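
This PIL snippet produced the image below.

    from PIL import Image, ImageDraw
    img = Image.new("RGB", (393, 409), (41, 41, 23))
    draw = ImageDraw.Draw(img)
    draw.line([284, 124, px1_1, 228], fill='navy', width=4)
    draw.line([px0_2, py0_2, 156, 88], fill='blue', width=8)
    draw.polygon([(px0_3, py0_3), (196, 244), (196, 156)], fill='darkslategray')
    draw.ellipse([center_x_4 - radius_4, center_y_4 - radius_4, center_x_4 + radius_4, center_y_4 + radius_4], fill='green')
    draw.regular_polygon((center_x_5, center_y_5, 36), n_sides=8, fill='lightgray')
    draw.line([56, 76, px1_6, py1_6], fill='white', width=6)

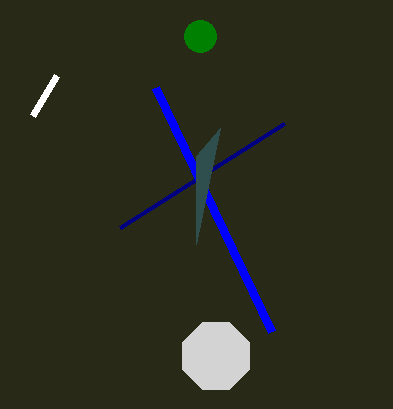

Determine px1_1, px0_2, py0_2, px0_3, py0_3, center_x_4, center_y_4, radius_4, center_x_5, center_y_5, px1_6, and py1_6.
px1_1 = 120
px0_2 = 272
py0_2 = 332
px0_3 = 220
py0_3 = 128
center_x_4 = 200
center_y_4 = 36
radius_4 = 16
center_x_5 = 216
center_y_5 = 356
px1_6 = 32
py1_6 = 116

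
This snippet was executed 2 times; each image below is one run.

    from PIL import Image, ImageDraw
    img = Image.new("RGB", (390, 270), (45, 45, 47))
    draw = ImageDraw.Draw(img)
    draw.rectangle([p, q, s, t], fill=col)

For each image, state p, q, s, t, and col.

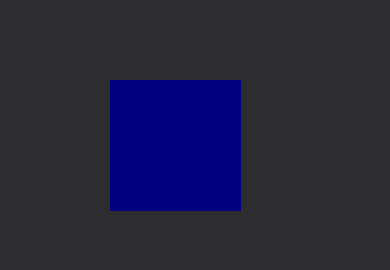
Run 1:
p = 110, q = 80, s = 240, t = 210, col = 'navy'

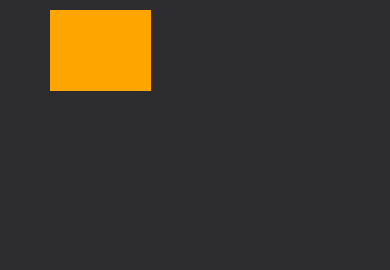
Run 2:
p = 50
q = 10
s = 150
t = 90
col = 'orange'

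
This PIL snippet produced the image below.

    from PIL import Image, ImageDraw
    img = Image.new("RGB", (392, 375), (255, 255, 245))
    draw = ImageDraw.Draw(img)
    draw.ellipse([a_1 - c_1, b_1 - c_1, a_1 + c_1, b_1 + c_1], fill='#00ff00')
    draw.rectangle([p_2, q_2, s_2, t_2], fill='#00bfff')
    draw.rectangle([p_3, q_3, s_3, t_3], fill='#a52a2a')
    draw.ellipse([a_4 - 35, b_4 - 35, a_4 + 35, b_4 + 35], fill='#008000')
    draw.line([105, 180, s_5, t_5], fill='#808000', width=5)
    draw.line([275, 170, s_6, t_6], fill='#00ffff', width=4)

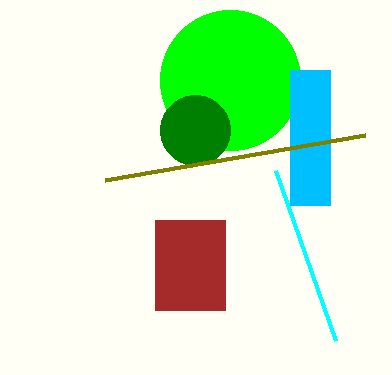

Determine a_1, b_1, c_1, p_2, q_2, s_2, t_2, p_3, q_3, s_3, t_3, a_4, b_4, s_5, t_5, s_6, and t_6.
a_1 = 230
b_1 = 80
c_1 = 70
p_2 = 290
q_2 = 70
s_2 = 330
t_2 = 205
p_3 = 155
q_3 = 220
s_3 = 225
t_3 = 310
a_4 = 195
b_4 = 130
s_5 = 365
t_5 = 135
s_6 = 335
t_6 = 340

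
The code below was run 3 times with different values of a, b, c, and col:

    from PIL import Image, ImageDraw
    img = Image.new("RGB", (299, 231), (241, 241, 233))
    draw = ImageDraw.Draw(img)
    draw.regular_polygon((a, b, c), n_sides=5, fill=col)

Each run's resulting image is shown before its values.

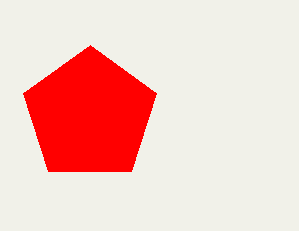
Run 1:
a = 90, b = 115, c = 70, col = 'red'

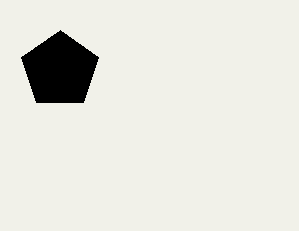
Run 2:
a = 60; b = 70; c = 40; col = 'black'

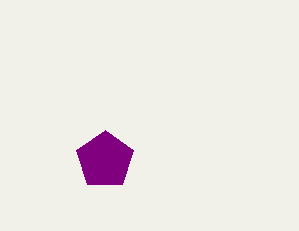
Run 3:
a = 105
b = 160
c = 30
col = 'purple'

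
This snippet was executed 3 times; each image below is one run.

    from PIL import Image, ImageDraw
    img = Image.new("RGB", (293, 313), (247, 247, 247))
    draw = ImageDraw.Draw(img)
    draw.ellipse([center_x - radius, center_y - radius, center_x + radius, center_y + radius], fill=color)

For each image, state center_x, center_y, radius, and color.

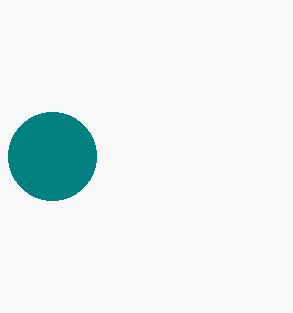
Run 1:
center_x = 52; center_y = 156; radius = 44; color = 'teal'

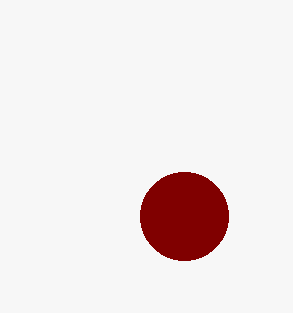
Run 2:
center_x = 184, center_y = 216, radius = 44, color = 'maroon'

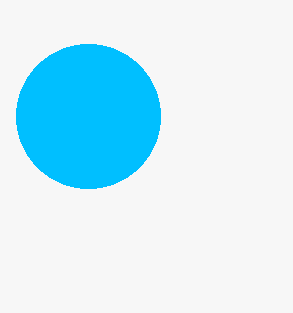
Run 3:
center_x = 88; center_y = 116; radius = 72; color = 'deepskyblue'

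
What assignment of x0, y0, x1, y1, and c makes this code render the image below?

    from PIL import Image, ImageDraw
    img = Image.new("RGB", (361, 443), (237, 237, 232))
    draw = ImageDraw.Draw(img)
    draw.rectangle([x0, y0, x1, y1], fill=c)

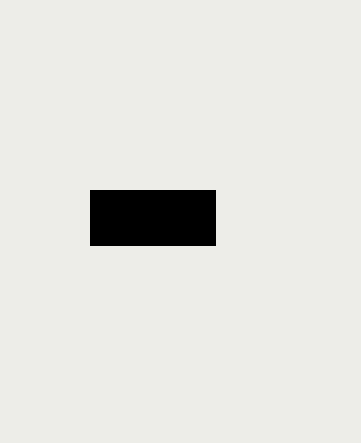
x0 = 90; y0 = 190; x1 = 215; y1 = 245; c = 'black'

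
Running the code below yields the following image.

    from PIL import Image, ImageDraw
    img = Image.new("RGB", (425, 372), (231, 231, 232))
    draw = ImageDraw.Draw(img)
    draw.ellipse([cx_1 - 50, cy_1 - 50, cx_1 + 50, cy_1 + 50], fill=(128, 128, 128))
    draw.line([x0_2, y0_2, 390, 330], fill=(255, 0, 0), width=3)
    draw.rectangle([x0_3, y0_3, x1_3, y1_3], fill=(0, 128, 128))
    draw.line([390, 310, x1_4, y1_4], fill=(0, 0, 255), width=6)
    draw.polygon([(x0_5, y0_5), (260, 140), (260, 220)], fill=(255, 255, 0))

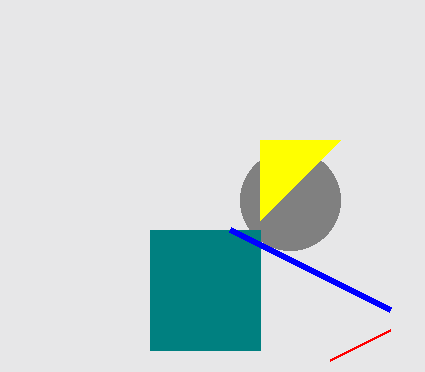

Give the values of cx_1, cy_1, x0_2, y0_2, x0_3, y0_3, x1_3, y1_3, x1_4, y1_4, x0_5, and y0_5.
cx_1 = 290; cy_1 = 200; x0_2 = 330; y0_2 = 360; x0_3 = 150; y0_3 = 230; x1_3 = 260; y1_3 = 350; x1_4 = 230; y1_4 = 230; x0_5 = 340; y0_5 = 140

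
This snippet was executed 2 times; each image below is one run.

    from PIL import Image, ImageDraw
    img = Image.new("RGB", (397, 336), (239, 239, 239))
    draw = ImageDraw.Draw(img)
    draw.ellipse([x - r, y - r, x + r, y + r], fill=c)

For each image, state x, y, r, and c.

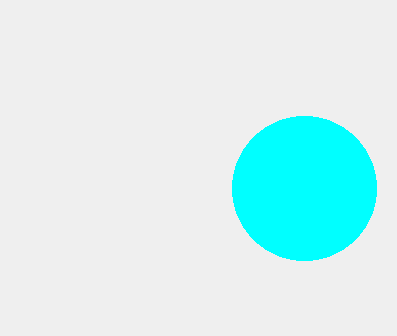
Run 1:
x = 304
y = 188
r = 72
c = 'cyan'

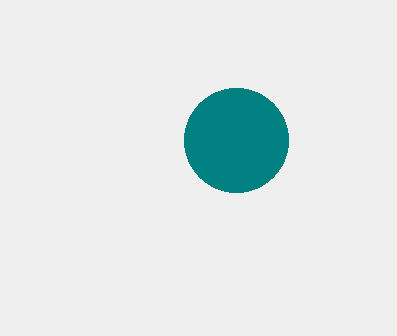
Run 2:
x = 236, y = 140, r = 52, c = 'teal'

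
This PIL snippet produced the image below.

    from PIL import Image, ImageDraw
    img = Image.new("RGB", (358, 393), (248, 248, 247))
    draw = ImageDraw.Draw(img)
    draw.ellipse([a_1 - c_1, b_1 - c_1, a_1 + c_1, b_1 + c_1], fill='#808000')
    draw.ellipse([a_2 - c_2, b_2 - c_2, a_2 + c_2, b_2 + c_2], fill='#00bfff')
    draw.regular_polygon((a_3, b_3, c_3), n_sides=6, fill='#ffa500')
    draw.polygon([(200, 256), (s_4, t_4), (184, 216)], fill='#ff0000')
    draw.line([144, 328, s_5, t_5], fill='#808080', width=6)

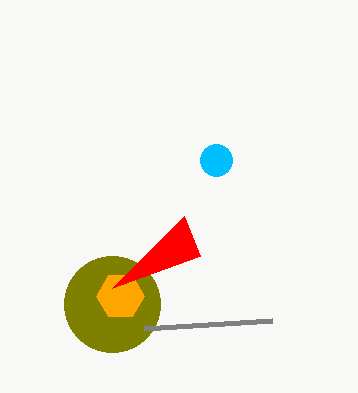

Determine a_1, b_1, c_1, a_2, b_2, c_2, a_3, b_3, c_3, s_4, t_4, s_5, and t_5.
a_1 = 112
b_1 = 304
c_1 = 48
a_2 = 216
b_2 = 160
c_2 = 16
a_3 = 120
b_3 = 296
c_3 = 24
s_4 = 112
t_4 = 288
s_5 = 272
t_5 = 320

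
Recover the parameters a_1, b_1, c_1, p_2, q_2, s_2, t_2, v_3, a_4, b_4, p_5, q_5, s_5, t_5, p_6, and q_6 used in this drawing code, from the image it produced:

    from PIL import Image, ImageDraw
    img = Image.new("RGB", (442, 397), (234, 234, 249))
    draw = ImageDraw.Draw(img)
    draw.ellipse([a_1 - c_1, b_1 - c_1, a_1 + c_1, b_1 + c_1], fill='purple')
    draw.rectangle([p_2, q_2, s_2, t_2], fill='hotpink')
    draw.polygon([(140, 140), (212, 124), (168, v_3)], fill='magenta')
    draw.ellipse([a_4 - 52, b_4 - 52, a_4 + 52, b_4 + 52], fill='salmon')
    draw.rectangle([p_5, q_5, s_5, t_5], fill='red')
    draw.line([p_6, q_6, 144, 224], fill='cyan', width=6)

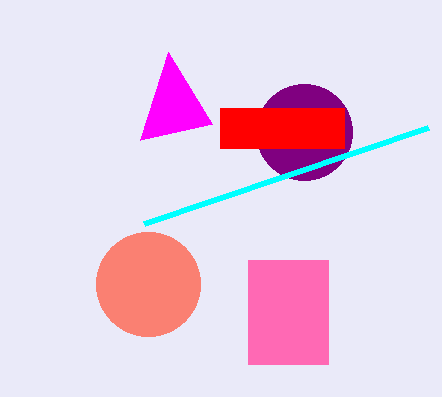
a_1 = 304
b_1 = 132
c_1 = 48
p_2 = 248
q_2 = 260
s_2 = 328
t_2 = 364
v_3 = 52
a_4 = 148
b_4 = 284
p_5 = 220
q_5 = 108
s_5 = 344
t_5 = 148
p_6 = 428
q_6 = 128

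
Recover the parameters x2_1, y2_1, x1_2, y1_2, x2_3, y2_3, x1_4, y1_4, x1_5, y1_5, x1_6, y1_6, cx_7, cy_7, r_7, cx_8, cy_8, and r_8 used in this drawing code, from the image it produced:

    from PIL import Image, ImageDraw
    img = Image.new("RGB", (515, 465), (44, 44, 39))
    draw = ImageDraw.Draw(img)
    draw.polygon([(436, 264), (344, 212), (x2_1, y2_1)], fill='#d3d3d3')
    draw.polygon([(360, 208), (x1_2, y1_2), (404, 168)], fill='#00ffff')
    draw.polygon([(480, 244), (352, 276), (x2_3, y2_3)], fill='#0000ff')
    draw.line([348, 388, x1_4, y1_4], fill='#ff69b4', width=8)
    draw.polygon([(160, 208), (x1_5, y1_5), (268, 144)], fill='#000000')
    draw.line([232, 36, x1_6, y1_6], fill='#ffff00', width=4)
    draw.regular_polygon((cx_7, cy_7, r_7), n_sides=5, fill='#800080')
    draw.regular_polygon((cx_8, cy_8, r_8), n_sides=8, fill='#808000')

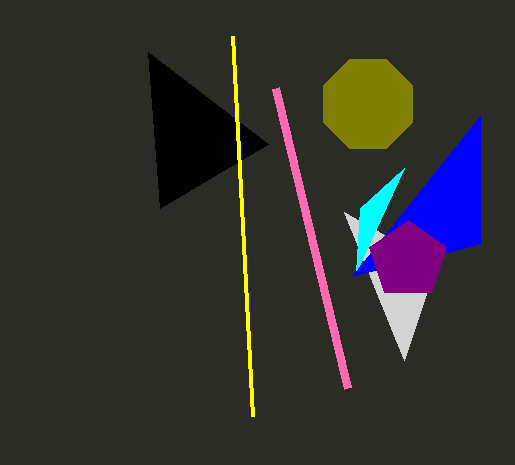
x2_1 = 404
y2_1 = 360
x1_2 = 356
y1_2 = 272
x2_3 = 480
y2_3 = 116
x1_4 = 276
y1_4 = 88
x1_5 = 148
y1_5 = 52
x1_6 = 252
y1_6 = 416
cx_7 = 408
cy_7 = 260
r_7 = 40
cx_8 = 368
cy_8 = 104
r_8 = 48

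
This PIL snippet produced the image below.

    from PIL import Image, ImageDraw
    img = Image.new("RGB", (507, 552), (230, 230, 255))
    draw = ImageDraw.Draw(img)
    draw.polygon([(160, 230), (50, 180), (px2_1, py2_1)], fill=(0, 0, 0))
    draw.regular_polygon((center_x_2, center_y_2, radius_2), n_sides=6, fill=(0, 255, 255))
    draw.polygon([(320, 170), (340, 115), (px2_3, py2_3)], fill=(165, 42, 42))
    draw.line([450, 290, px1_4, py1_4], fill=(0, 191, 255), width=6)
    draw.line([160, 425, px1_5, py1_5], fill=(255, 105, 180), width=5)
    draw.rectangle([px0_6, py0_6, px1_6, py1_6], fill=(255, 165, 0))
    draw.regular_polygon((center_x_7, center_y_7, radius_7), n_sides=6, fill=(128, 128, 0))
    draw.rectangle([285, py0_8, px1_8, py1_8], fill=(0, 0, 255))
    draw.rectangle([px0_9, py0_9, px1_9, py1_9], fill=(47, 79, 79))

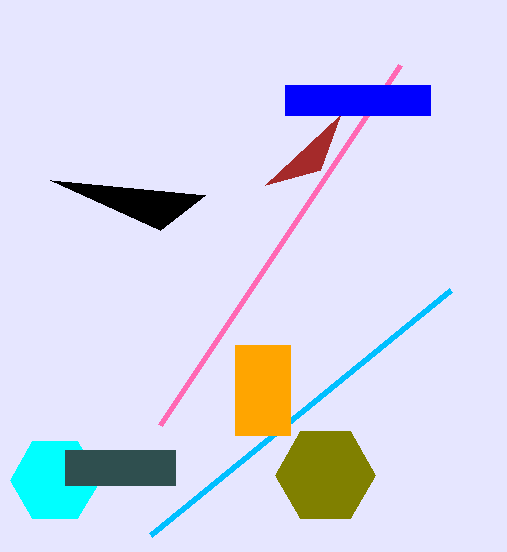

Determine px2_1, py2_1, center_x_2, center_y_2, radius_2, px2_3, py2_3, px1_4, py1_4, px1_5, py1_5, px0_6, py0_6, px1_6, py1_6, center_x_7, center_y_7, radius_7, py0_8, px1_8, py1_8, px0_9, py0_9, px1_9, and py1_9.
px2_1 = 205, py2_1 = 195, center_x_2 = 55, center_y_2 = 480, radius_2 = 45, px2_3 = 265, py2_3 = 185, px1_4 = 150, py1_4 = 535, px1_5 = 400, py1_5 = 65, px0_6 = 235, py0_6 = 345, px1_6 = 290, py1_6 = 435, center_x_7 = 325, center_y_7 = 475, radius_7 = 50, py0_8 = 85, px1_8 = 430, py1_8 = 115, px0_9 = 65, py0_9 = 450, px1_9 = 175, py1_9 = 485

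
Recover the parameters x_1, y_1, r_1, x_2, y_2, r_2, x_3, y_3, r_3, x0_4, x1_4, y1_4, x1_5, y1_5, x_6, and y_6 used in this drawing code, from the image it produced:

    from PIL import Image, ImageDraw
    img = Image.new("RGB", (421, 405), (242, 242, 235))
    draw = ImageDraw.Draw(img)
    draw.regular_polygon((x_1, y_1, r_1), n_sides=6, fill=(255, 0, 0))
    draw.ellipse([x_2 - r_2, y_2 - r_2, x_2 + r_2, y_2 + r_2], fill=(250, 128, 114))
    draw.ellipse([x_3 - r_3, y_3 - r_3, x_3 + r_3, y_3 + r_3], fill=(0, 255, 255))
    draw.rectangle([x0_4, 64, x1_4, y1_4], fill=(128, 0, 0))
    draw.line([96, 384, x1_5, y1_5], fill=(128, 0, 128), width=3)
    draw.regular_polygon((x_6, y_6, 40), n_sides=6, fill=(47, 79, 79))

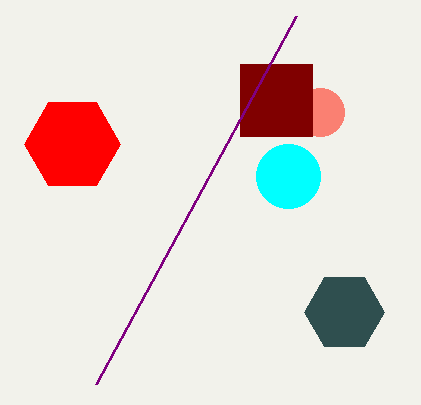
x_1 = 72, y_1 = 144, r_1 = 48, x_2 = 320, y_2 = 112, r_2 = 24, x_3 = 288, y_3 = 176, r_3 = 32, x0_4 = 240, x1_4 = 312, y1_4 = 136, x1_5 = 296, y1_5 = 16, x_6 = 344, y_6 = 312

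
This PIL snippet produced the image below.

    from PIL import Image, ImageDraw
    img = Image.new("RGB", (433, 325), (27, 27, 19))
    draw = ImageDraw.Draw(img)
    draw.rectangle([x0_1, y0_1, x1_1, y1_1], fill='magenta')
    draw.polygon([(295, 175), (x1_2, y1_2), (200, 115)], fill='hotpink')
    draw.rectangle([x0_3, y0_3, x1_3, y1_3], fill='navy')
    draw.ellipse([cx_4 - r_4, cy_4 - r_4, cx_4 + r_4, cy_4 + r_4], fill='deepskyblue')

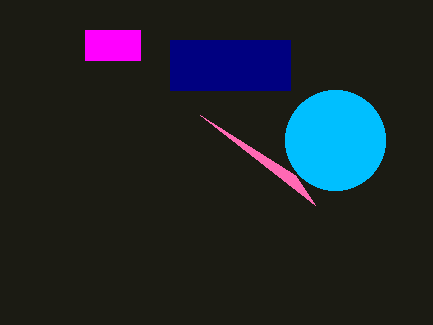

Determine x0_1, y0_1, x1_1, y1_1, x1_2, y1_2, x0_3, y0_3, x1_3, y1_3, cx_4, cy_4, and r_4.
x0_1 = 85, y0_1 = 30, x1_1 = 140, y1_1 = 60, x1_2 = 315, y1_2 = 205, x0_3 = 170, y0_3 = 40, x1_3 = 290, y1_3 = 90, cx_4 = 335, cy_4 = 140, r_4 = 50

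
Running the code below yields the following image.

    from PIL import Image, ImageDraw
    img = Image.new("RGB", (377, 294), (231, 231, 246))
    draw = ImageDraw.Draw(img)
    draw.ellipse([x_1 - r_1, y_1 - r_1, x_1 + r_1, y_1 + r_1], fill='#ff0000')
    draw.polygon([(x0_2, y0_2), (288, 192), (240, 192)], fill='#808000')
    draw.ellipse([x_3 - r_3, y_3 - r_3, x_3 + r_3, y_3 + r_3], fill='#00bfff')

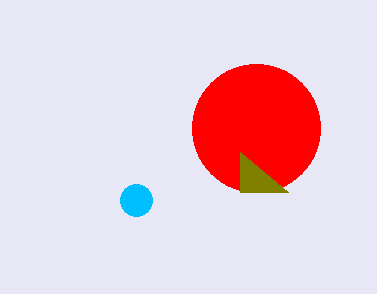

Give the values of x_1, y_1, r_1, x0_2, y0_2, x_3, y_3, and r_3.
x_1 = 256; y_1 = 128; r_1 = 64; x0_2 = 240; y0_2 = 152; x_3 = 136; y_3 = 200; r_3 = 16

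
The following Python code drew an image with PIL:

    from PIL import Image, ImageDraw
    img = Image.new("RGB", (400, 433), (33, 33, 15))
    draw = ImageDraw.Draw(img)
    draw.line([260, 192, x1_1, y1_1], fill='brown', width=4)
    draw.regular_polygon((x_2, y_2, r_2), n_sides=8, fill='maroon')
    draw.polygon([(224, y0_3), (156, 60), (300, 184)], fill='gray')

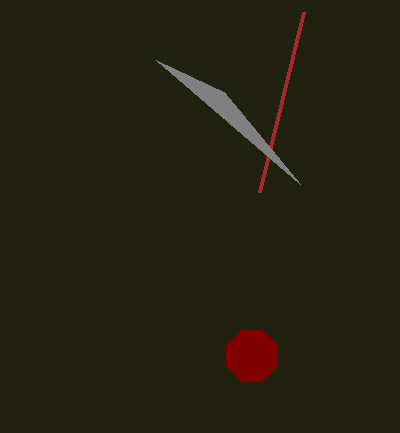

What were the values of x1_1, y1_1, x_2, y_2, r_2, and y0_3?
x1_1 = 304
y1_1 = 12
x_2 = 252
y_2 = 356
r_2 = 28
y0_3 = 92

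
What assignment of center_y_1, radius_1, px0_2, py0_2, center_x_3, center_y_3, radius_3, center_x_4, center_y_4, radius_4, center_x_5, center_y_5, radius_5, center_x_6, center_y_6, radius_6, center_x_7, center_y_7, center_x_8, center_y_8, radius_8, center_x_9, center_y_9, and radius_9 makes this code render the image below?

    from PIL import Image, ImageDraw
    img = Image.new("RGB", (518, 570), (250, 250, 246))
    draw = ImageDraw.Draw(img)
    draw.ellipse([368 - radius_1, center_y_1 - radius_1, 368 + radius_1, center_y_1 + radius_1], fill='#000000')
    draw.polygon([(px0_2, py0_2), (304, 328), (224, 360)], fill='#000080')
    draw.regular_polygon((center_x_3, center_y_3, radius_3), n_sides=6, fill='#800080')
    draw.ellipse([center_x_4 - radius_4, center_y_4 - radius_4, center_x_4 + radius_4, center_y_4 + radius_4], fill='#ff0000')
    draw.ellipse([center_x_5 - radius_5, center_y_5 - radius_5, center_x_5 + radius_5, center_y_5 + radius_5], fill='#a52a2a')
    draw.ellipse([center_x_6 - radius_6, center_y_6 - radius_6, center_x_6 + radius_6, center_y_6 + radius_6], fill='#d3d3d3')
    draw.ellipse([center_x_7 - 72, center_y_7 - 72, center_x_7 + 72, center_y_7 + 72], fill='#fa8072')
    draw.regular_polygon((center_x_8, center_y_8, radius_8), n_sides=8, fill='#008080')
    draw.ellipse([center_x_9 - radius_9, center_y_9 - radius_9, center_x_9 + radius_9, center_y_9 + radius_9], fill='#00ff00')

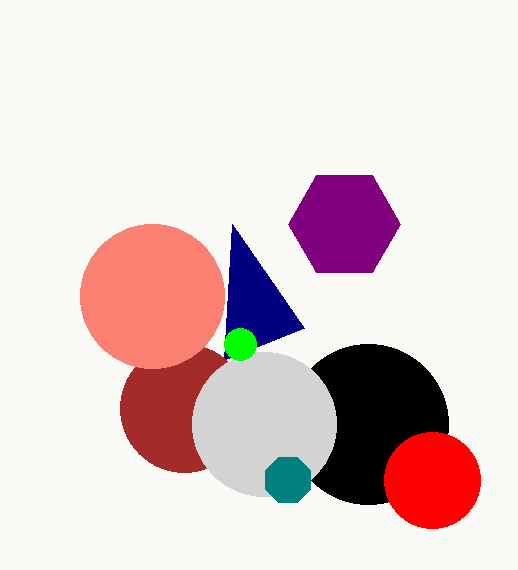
center_y_1 = 424; radius_1 = 80; px0_2 = 232; py0_2 = 224; center_x_3 = 344; center_y_3 = 224; radius_3 = 56; center_x_4 = 432; center_y_4 = 480; radius_4 = 48; center_x_5 = 184; center_y_5 = 408; radius_5 = 64; center_x_6 = 264; center_y_6 = 424; radius_6 = 72; center_x_7 = 152; center_y_7 = 296; center_x_8 = 288; center_y_8 = 480; radius_8 = 24; center_x_9 = 240; center_y_9 = 344; radius_9 = 16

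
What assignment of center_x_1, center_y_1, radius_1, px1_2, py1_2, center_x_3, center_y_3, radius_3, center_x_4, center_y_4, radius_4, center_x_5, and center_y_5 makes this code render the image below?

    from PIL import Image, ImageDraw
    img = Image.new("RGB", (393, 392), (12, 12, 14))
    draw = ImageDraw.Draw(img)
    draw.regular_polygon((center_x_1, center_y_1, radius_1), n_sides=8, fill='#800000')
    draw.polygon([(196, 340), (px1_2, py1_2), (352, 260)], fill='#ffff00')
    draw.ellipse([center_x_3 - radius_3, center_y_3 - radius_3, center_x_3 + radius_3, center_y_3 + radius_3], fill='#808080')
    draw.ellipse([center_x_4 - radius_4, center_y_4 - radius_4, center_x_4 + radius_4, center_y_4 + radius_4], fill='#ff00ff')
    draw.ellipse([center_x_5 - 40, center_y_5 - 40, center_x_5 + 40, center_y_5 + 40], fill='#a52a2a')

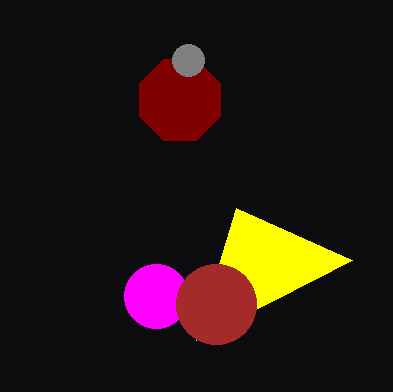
center_x_1 = 180, center_y_1 = 100, radius_1 = 44, px1_2 = 236, py1_2 = 208, center_x_3 = 188, center_y_3 = 60, radius_3 = 16, center_x_4 = 156, center_y_4 = 296, radius_4 = 32, center_x_5 = 216, center_y_5 = 304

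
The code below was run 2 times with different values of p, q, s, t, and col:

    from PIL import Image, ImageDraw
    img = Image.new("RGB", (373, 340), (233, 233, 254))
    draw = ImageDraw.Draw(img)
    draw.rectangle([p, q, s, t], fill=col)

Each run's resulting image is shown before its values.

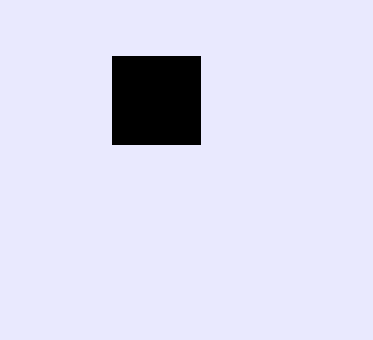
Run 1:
p = 112; q = 56; s = 200; t = 144; col = 'black'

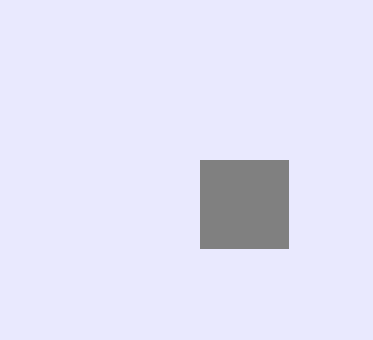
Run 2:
p = 200, q = 160, s = 288, t = 248, col = 'gray'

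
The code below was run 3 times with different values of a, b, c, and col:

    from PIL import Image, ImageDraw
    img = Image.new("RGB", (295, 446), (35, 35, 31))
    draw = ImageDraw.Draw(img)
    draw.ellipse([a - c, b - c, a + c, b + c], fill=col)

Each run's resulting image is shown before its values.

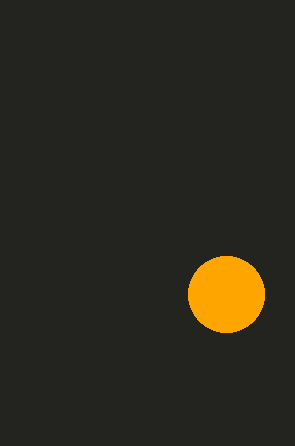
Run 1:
a = 226; b = 294; c = 38; col = 'orange'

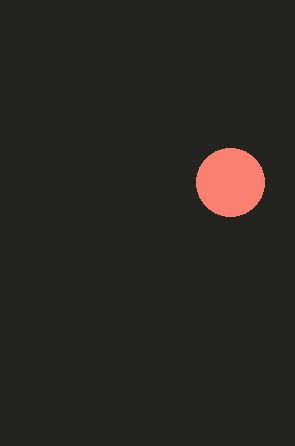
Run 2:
a = 230
b = 182
c = 34
col = 'salmon'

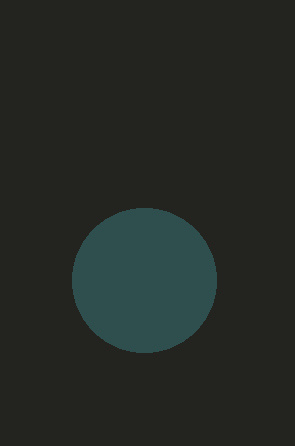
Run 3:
a = 144; b = 280; c = 72; col = 'darkslategray'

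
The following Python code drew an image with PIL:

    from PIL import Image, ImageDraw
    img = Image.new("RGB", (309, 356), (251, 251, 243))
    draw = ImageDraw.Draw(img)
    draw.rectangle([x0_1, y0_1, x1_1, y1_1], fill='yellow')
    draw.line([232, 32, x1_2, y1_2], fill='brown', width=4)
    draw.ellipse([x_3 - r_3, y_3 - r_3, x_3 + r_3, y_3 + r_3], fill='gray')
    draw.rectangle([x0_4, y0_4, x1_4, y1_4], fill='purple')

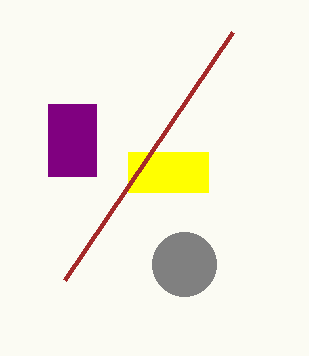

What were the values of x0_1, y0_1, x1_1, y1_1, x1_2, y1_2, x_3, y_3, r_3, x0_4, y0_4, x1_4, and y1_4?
x0_1 = 128
y0_1 = 152
x1_1 = 208
y1_1 = 192
x1_2 = 64
y1_2 = 280
x_3 = 184
y_3 = 264
r_3 = 32
x0_4 = 48
y0_4 = 104
x1_4 = 96
y1_4 = 176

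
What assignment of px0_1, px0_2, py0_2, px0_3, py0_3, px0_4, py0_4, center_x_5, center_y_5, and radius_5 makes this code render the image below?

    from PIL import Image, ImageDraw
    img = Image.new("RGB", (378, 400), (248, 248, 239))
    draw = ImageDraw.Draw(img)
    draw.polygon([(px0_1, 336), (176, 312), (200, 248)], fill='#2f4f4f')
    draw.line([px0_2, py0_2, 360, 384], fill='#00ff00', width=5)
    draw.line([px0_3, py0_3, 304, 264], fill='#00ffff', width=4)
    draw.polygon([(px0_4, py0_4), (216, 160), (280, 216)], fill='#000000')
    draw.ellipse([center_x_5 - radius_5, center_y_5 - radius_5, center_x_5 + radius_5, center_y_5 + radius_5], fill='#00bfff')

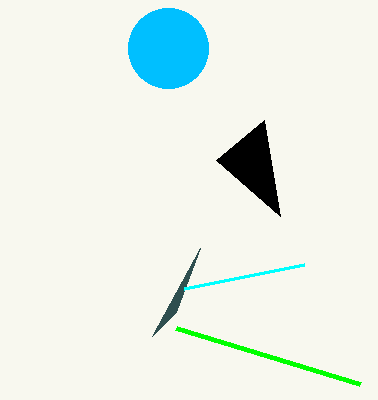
px0_1 = 152
px0_2 = 176
py0_2 = 328
px0_3 = 184
py0_3 = 288
px0_4 = 264
py0_4 = 120
center_x_5 = 168
center_y_5 = 48
radius_5 = 40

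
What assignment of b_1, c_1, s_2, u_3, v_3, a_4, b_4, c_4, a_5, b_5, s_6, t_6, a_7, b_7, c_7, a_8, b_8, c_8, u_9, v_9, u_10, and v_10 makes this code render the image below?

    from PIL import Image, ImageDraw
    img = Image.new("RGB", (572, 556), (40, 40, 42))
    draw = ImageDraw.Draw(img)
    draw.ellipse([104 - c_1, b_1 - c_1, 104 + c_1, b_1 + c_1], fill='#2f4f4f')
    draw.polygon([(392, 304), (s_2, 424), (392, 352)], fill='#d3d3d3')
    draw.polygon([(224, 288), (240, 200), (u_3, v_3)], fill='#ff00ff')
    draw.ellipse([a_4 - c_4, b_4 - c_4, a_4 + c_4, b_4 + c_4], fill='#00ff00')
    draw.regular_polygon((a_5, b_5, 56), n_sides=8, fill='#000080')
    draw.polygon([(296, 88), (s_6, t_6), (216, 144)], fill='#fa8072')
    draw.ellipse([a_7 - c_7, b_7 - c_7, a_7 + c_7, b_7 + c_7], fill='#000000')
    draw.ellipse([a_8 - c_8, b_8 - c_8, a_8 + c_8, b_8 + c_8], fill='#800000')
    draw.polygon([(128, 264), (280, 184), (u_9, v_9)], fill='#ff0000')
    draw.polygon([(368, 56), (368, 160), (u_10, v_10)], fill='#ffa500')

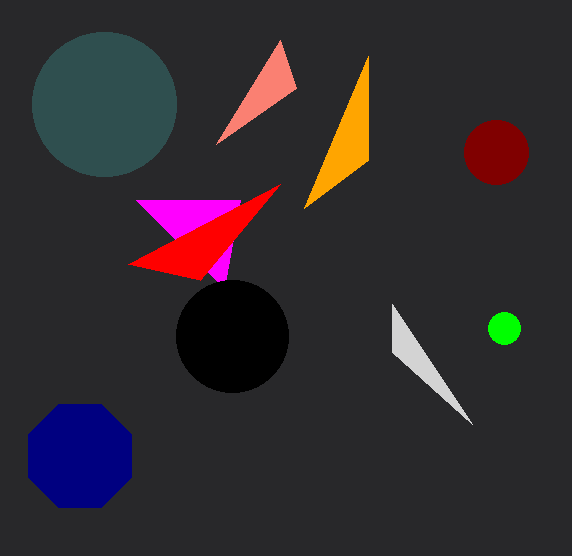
b_1 = 104
c_1 = 72
s_2 = 472
u_3 = 136
v_3 = 200
a_4 = 504
b_4 = 328
c_4 = 16
a_5 = 80
b_5 = 456
s_6 = 280
t_6 = 40
a_7 = 232
b_7 = 336
c_7 = 56
a_8 = 496
b_8 = 152
c_8 = 32
u_9 = 200
v_9 = 280
u_10 = 304
v_10 = 208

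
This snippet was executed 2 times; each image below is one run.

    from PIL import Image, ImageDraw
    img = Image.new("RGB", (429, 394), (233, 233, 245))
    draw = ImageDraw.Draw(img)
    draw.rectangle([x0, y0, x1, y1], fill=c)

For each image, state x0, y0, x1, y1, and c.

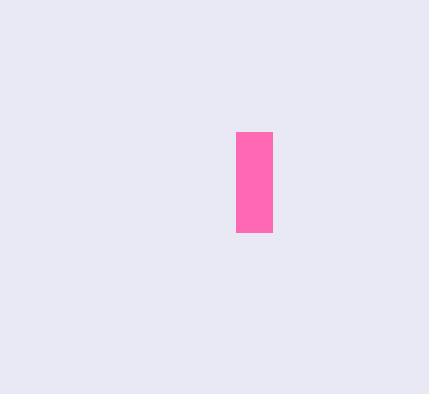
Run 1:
x0 = 236, y0 = 132, x1 = 272, y1 = 232, c = 'hotpink'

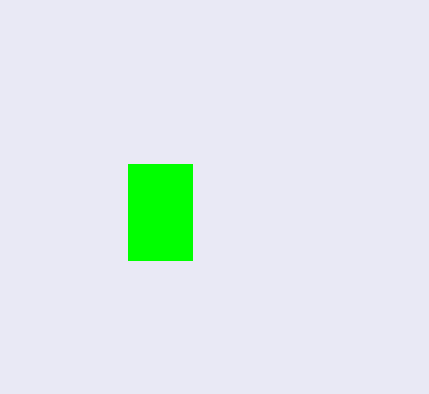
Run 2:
x0 = 128, y0 = 164, x1 = 192, y1 = 260, c = 'lime'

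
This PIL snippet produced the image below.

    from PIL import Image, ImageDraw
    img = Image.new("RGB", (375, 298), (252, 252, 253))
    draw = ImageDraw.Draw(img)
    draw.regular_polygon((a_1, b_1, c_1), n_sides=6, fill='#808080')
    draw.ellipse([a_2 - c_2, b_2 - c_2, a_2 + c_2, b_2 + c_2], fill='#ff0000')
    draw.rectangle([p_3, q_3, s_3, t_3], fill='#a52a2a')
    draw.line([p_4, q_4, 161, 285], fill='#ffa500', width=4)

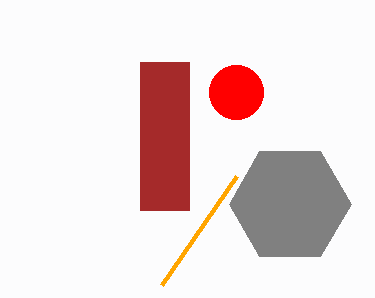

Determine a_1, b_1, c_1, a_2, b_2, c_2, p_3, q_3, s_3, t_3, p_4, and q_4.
a_1 = 290; b_1 = 204; c_1 = 61; a_2 = 236; b_2 = 92; c_2 = 27; p_3 = 140; q_3 = 62; s_3 = 189; t_3 = 210; p_4 = 236; q_4 = 176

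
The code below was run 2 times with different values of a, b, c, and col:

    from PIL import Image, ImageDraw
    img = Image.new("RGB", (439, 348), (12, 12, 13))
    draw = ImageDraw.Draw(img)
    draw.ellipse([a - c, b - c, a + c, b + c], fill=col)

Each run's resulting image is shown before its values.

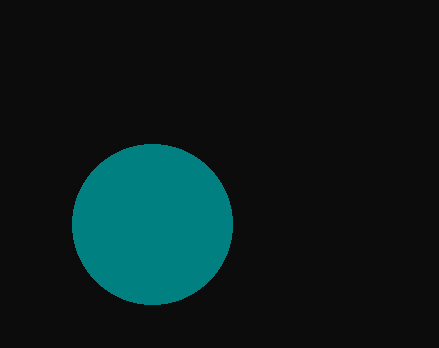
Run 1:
a = 152
b = 224
c = 80
col = 'teal'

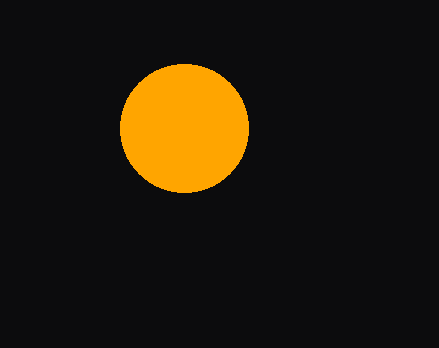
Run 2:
a = 184, b = 128, c = 64, col = 'orange'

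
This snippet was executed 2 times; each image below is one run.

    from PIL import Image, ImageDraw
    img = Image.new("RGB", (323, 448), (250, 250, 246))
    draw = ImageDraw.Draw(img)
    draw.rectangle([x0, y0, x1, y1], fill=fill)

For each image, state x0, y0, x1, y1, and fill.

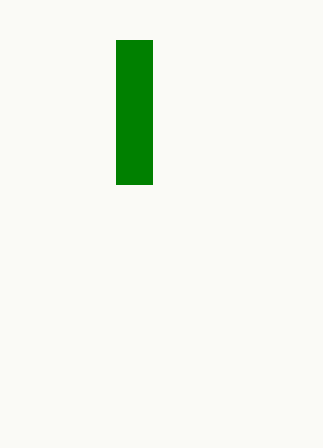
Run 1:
x0 = 116
y0 = 40
x1 = 152
y1 = 184
fill = 'green'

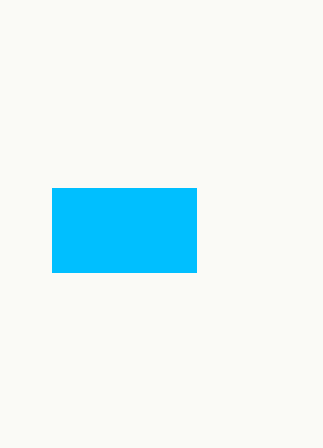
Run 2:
x0 = 52, y0 = 188, x1 = 196, y1 = 272, fill = 'deepskyblue'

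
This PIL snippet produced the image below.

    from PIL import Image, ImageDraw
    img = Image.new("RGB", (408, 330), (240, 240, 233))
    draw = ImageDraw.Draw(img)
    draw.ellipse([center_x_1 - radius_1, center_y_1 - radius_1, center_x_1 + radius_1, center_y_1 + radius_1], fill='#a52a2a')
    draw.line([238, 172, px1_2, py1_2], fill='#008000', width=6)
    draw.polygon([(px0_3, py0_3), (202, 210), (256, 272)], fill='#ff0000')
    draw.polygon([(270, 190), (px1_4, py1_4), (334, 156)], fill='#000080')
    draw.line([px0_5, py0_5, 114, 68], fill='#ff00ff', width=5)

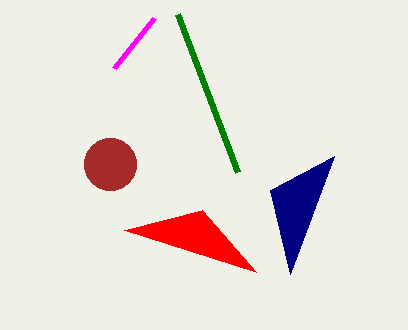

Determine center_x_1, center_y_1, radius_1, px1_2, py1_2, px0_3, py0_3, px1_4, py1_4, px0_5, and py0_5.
center_x_1 = 110, center_y_1 = 164, radius_1 = 26, px1_2 = 178, py1_2 = 14, px0_3 = 124, py0_3 = 230, px1_4 = 290, py1_4 = 274, px0_5 = 154, py0_5 = 18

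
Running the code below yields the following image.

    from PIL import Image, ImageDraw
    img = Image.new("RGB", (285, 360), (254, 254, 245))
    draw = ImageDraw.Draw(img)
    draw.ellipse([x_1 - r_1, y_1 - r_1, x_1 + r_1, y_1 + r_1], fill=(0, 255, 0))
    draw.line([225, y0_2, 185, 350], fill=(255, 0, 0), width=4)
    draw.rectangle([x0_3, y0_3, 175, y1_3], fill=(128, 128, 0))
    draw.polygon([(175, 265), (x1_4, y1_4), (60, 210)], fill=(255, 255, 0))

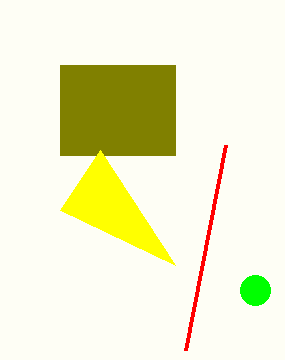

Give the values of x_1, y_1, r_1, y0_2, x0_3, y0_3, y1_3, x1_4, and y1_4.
x_1 = 255
y_1 = 290
r_1 = 15
y0_2 = 145
x0_3 = 60
y0_3 = 65
y1_3 = 155
x1_4 = 100
y1_4 = 150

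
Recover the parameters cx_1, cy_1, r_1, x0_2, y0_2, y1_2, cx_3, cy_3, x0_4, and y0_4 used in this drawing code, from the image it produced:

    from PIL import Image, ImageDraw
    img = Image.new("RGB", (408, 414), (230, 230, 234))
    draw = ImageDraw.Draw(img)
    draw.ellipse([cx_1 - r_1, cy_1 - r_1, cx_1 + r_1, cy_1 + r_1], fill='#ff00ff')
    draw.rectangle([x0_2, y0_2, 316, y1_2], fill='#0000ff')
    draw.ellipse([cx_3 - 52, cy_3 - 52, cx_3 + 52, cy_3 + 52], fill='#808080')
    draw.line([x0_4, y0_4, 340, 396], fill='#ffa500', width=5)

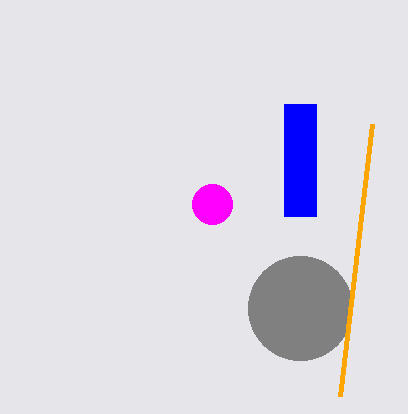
cx_1 = 212
cy_1 = 204
r_1 = 20
x0_2 = 284
y0_2 = 104
y1_2 = 216
cx_3 = 300
cy_3 = 308
x0_4 = 372
y0_4 = 124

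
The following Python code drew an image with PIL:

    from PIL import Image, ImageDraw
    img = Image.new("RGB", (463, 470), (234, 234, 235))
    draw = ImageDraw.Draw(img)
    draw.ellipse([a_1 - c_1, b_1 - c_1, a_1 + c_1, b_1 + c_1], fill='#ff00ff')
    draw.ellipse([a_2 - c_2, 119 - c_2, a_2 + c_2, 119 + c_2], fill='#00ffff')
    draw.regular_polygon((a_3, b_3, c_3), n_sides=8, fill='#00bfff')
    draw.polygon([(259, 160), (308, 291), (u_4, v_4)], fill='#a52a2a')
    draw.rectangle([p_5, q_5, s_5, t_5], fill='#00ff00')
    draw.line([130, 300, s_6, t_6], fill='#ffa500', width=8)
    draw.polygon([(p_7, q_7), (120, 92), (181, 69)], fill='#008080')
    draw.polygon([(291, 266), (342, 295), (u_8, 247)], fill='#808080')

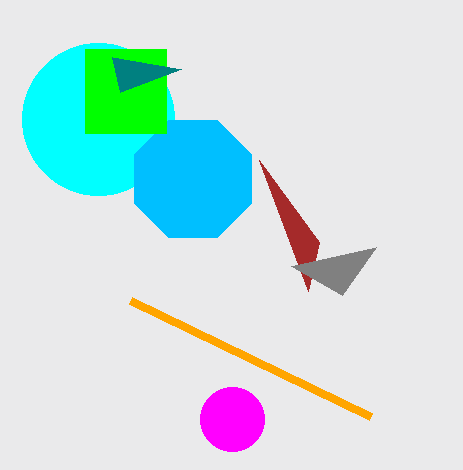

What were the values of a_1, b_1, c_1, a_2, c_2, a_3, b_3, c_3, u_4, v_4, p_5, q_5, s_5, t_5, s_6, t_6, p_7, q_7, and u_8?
a_1 = 232; b_1 = 419; c_1 = 32; a_2 = 98; c_2 = 76; a_3 = 193; b_3 = 179; c_3 = 63; u_4 = 319; v_4 = 242; p_5 = 85; q_5 = 49; s_5 = 166; t_5 = 133; s_6 = 370; t_6 = 416; p_7 = 112; q_7 = 57; u_8 = 376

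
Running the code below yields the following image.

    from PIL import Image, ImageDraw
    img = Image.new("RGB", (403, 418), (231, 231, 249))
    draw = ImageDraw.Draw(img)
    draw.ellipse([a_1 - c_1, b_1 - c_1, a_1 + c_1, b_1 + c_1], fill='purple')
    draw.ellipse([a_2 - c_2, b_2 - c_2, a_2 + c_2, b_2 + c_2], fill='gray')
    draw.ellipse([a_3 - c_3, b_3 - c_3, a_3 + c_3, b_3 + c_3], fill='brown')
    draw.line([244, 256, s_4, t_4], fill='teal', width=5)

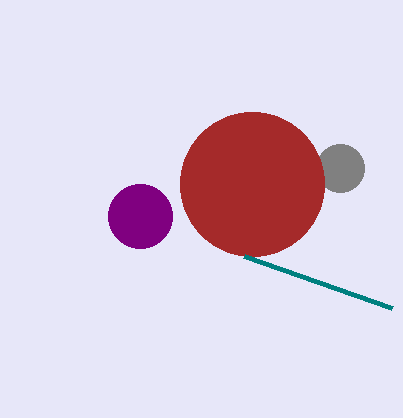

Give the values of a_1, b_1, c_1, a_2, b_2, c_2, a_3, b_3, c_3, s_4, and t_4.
a_1 = 140; b_1 = 216; c_1 = 32; a_2 = 340; b_2 = 168; c_2 = 24; a_3 = 252; b_3 = 184; c_3 = 72; s_4 = 392; t_4 = 308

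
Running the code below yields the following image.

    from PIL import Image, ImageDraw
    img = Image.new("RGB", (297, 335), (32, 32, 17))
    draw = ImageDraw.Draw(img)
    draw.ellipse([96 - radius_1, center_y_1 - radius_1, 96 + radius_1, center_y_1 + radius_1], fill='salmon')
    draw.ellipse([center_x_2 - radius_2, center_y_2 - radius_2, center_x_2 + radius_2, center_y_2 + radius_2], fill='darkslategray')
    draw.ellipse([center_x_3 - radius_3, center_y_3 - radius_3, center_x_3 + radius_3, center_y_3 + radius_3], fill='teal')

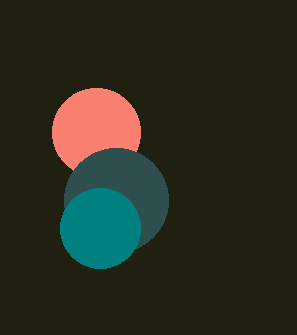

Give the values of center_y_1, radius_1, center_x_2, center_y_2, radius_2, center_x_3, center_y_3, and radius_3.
center_y_1 = 132
radius_1 = 44
center_x_2 = 116
center_y_2 = 200
radius_2 = 52
center_x_3 = 100
center_y_3 = 228
radius_3 = 40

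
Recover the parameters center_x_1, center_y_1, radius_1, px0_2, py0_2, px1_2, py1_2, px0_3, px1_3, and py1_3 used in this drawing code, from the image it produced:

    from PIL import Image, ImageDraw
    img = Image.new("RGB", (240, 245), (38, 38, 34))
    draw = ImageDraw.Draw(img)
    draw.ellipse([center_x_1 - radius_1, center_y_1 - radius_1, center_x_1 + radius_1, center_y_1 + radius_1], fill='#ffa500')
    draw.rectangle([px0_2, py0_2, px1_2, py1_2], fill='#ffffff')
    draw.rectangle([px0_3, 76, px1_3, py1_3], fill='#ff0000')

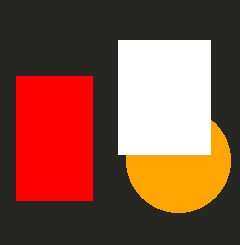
center_x_1 = 178
center_y_1 = 160
radius_1 = 52
px0_2 = 118
py0_2 = 40
px1_2 = 210
py1_2 = 154
px0_3 = 16
px1_3 = 92
py1_3 = 200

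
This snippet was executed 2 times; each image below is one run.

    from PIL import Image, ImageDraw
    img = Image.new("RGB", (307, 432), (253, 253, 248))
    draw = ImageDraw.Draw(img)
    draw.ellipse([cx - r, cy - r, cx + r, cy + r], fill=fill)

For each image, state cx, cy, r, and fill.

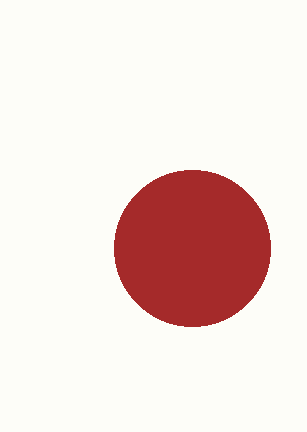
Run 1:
cx = 192, cy = 248, r = 78, fill = 'brown'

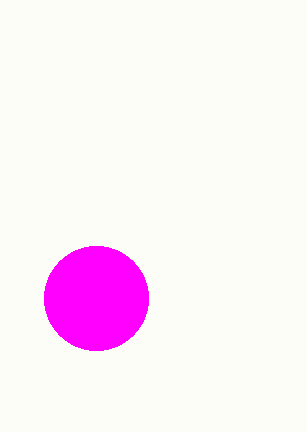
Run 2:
cx = 96, cy = 298, r = 52, fill = 'magenta'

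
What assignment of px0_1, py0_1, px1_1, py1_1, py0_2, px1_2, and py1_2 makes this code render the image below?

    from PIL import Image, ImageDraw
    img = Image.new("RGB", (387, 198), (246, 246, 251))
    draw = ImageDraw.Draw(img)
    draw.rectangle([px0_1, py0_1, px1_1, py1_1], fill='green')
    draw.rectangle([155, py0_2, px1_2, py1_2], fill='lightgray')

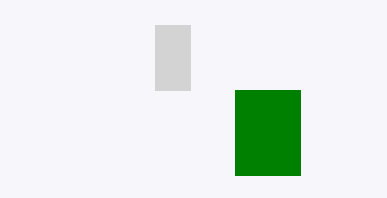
px0_1 = 235, py0_1 = 90, px1_1 = 300, py1_1 = 175, py0_2 = 25, px1_2 = 190, py1_2 = 90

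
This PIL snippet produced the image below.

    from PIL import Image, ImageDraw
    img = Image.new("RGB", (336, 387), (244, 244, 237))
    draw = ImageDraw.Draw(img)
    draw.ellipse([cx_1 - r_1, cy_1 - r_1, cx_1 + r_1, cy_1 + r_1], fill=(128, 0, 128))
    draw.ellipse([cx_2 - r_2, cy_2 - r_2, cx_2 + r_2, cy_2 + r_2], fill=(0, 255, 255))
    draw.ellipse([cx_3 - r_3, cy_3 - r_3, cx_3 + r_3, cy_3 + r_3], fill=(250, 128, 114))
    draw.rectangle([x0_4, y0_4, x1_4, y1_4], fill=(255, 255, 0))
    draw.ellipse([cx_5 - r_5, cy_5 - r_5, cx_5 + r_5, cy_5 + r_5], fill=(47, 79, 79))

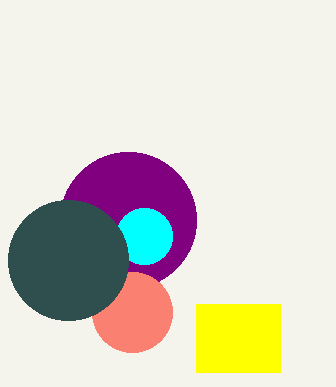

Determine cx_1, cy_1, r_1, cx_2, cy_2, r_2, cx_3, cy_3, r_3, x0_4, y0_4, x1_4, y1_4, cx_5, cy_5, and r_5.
cx_1 = 128, cy_1 = 220, r_1 = 68, cx_2 = 144, cy_2 = 236, r_2 = 28, cx_3 = 132, cy_3 = 312, r_3 = 40, x0_4 = 196, y0_4 = 304, x1_4 = 280, y1_4 = 372, cx_5 = 68, cy_5 = 260, r_5 = 60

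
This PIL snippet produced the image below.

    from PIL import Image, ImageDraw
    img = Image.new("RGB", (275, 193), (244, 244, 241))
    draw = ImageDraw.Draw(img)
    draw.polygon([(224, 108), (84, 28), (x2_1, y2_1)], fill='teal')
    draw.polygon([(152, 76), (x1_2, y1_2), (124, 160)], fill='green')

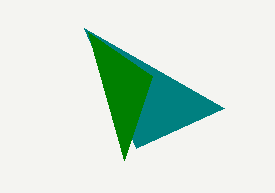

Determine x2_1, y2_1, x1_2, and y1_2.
x2_1 = 136; y2_1 = 148; x1_2 = 88; y1_2 = 32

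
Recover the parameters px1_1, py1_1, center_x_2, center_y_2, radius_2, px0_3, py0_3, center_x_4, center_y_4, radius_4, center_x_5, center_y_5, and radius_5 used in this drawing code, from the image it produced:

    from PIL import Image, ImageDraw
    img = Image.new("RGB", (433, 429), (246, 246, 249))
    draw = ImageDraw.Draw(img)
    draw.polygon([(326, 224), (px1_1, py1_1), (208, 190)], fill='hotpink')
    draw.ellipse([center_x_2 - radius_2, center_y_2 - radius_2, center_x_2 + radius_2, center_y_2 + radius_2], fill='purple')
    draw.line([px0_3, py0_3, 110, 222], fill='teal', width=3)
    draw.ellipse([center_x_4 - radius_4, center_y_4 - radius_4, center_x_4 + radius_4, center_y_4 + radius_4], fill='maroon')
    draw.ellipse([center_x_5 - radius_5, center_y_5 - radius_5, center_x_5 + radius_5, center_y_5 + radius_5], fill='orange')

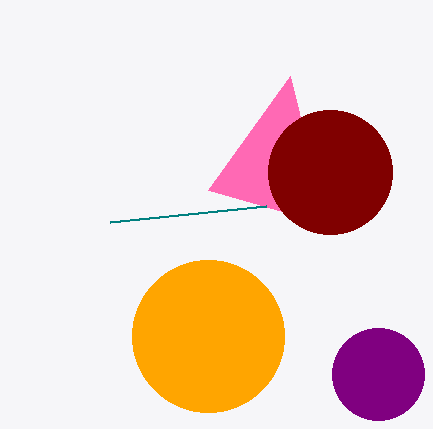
px1_1 = 290, py1_1 = 76, center_x_2 = 378, center_y_2 = 374, radius_2 = 46, px0_3 = 266, py0_3 = 206, center_x_4 = 330, center_y_4 = 172, radius_4 = 62, center_x_5 = 208, center_y_5 = 336, radius_5 = 76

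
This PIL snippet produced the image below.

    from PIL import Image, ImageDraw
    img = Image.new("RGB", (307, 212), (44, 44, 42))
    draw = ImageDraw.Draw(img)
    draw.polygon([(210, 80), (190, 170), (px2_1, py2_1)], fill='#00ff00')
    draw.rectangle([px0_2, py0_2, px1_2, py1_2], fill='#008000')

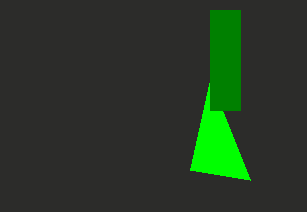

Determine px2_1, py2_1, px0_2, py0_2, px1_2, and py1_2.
px2_1 = 250, py2_1 = 180, px0_2 = 210, py0_2 = 10, px1_2 = 240, py1_2 = 110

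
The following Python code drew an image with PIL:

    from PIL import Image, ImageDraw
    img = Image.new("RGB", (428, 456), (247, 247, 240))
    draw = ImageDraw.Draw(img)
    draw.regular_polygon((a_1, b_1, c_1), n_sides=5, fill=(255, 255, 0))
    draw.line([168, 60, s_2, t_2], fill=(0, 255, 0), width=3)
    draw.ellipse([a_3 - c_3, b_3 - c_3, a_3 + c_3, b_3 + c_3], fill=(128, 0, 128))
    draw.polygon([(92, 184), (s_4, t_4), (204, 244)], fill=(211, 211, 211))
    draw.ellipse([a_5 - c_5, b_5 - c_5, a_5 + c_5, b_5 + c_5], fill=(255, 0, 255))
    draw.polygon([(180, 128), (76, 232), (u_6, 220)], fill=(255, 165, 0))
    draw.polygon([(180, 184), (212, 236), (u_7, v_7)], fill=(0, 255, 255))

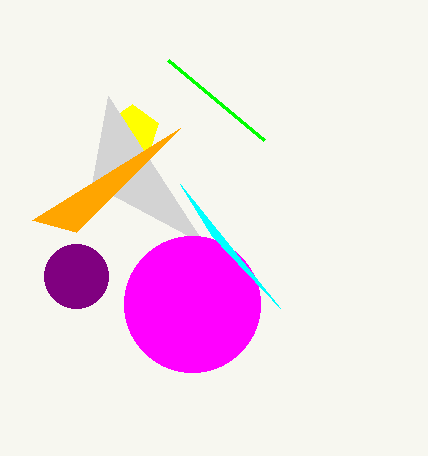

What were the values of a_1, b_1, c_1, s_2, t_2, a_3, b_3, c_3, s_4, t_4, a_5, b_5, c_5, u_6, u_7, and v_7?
a_1 = 132; b_1 = 132; c_1 = 28; s_2 = 264; t_2 = 140; a_3 = 76; b_3 = 276; c_3 = 32; s_4 = 108; t_4 = 96; a_5 = 192; b_5 = 304; c_5 = 68; u_6 = 32; u_7 = 280; v_7 = 308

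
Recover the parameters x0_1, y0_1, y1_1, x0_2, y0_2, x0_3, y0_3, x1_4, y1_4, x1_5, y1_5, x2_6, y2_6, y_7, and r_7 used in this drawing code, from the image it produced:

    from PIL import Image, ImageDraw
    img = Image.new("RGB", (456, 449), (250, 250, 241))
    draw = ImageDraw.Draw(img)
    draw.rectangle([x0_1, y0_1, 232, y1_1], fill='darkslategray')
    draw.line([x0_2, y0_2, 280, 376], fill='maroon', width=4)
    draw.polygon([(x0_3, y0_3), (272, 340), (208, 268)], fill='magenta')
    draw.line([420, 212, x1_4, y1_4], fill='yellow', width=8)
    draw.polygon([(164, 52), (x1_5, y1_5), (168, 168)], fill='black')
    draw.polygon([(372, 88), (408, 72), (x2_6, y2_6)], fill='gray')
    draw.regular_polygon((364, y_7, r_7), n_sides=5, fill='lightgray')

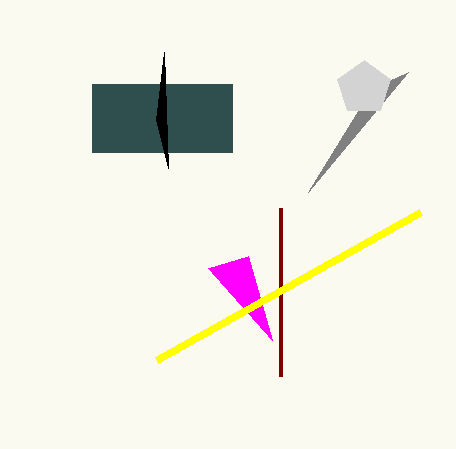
x0_1 = 92
y0_1 = 84
y1_1 = 152
x0_2 = 280
y0_2 = 208
x0_3 = 248
y0_3 = 256
x1_4 = 156
y1_4 = 360
x1_5 = 156
y1_5 = 120
x2_6 = 308
y2_6 = 192
y_7 = 88
r_7 = 28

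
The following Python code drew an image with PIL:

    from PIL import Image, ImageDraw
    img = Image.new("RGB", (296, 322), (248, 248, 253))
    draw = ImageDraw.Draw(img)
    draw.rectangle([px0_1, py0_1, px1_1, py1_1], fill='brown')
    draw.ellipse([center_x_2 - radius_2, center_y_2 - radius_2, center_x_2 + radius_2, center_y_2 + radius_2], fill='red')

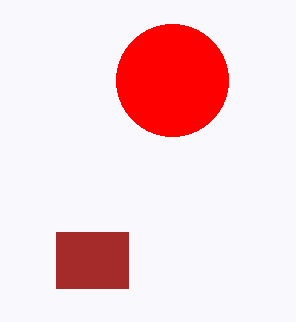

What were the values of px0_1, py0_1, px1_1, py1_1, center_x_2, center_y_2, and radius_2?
px0_1 = 56
py0_1 = 232
px1_1 = 128
py1_1 = 288
center_x_2 = 172
center_y_2 = 80
radius_2 = 56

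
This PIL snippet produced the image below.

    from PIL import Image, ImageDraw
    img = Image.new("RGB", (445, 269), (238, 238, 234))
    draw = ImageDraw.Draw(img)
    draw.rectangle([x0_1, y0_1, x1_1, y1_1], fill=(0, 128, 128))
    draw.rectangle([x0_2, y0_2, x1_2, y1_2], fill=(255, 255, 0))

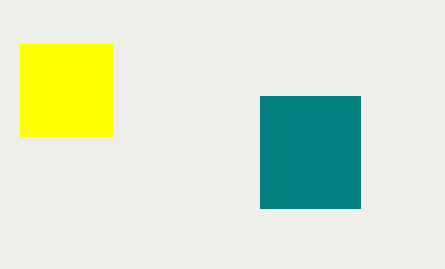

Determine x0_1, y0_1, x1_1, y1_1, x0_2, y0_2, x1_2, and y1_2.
x0_1 = 260, y0_1 = 96, x1_1 = 360, y1_1 = 208, x0_2 = 20, y0_2 = 44, x1_2 = 112, y1_2 = 136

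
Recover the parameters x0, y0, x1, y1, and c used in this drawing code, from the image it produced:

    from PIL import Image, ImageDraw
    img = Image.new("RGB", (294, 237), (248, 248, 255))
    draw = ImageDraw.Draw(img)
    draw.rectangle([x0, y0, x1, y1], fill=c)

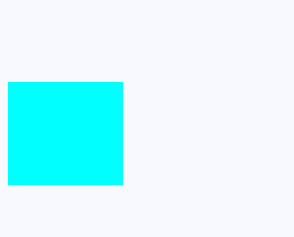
x0 = 8; y0 = 82; x1 = 122; y1 = 184; c = 'cyan'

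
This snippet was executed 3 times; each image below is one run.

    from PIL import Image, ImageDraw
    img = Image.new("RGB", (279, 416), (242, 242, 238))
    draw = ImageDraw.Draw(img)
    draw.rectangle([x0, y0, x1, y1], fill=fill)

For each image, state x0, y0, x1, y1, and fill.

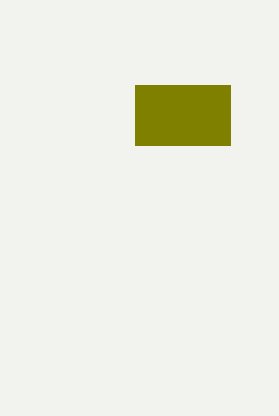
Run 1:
x0 = 135
y0 = 85
x1 = 230
y1 = 145
fill = 'olive'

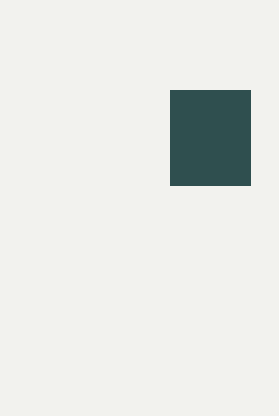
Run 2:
x0 = 170, y0 = 90, x1 = 250, y1 = 185, fill = 'darkslategray'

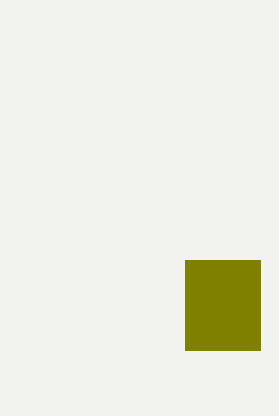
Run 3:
x0 = 185
y0 = 260
x1 = 260
y1 = 350
fill = 'olive'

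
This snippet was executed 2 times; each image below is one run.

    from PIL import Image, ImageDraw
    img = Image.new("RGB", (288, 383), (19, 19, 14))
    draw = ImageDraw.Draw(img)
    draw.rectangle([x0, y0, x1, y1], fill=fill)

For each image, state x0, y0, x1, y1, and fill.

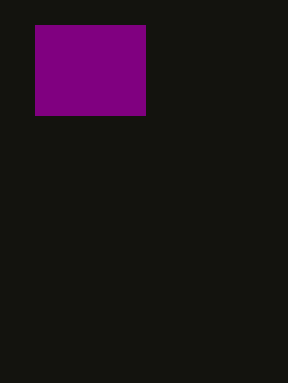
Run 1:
x0 = 35; y0 = 25; x1 = 145; y1 = 115; fill = 'purple'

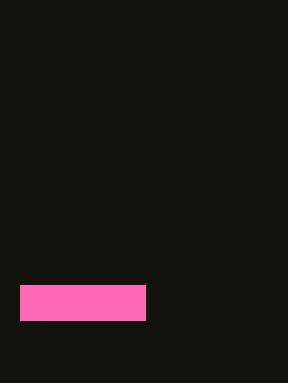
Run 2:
x0 = 20, y0 = 285, x1 = 145, y1 = 320, fill = 'hotpink'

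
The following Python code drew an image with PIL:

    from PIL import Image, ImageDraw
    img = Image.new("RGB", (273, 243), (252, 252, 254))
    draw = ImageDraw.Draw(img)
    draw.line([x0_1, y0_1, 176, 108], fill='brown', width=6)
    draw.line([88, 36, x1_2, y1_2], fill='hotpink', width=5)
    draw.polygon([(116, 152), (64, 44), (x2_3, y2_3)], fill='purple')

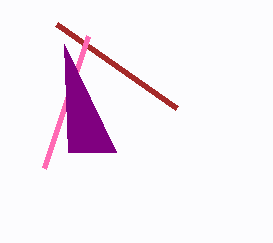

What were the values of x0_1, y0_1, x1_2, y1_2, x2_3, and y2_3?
x0_1 = 56, y0_1 = 24, x1_2 = 44, y1_2 = 168, x2_3 = 68, y2_3 = 152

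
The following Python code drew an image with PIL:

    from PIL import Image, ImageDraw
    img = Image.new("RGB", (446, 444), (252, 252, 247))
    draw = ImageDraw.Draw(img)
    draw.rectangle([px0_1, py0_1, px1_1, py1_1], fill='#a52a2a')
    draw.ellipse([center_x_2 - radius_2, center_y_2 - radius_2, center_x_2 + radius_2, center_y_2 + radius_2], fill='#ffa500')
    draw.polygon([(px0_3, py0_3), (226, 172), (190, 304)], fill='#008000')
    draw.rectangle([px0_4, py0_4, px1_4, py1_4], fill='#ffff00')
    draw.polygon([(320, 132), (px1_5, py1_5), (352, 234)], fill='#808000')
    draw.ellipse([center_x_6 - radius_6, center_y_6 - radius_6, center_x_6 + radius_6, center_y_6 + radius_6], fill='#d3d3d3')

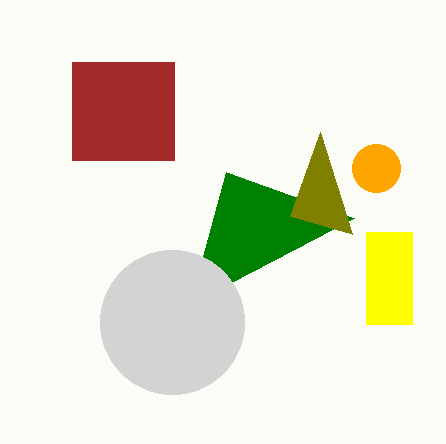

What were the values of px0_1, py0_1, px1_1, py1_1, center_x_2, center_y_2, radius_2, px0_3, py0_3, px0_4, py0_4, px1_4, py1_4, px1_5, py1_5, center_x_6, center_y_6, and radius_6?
px0_1 = 72, py0_1 = 62, px1_1 = 174, py1_1 = 160, center_x_2 = 376, center_y_2 = 168, radius_2 = 24, px0_3 = 354, py0_3 = 218, px0_4 = 366, py0_4 = 232, px1_4 = 412, py1_4 = 324, px1_5 = 290, py1_5 = 216, center_x_6 = 172, center_y_6 = 322, radius_6 = 72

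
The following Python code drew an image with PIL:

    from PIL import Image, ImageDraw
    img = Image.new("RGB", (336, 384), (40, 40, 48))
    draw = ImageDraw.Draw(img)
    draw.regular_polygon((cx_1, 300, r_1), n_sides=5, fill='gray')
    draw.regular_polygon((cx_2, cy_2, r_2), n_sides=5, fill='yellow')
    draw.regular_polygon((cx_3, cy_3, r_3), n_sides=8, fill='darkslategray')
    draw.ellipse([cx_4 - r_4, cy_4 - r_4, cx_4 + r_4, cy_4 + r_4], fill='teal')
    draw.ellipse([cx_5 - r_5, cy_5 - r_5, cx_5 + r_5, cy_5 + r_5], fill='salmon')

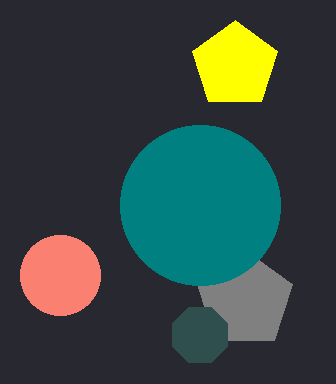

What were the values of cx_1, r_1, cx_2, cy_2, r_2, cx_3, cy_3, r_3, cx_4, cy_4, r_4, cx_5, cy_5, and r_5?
cx_1 = 245; r_1 = 50; cx_2 = 235; cy_2 = 65; r_2 = 45; cx_3 = 200; cy_3 = 335; r_3 = 30; cx_4 = 200; cy_4 = 205; r_4 = 80; cx_5 = 60; cy_5 = 275; r_5 = 40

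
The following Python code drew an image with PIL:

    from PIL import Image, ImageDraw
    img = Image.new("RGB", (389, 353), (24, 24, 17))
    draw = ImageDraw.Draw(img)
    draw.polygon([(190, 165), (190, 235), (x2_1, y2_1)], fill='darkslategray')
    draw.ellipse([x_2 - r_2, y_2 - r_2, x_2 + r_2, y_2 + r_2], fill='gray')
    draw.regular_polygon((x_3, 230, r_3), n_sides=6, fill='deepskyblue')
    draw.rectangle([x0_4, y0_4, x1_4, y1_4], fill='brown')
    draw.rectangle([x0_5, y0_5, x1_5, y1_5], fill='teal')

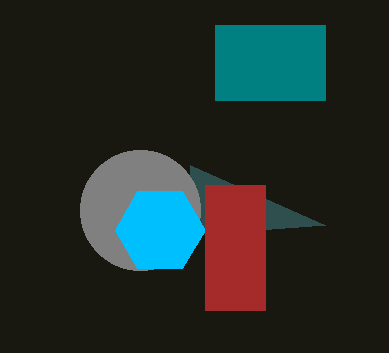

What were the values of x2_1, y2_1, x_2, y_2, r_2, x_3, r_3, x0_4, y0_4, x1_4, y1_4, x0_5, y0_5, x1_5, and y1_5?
x2_1 = 325, y2_1 = 225, x_2 = 140, y_2 = 210, r_2 = 60, x_3 = 160, r_3 = 45, x0_4 = 205, y0_4 = 185, x1_4 = 265, y1_4 = 310, x0_5 = 215, y0_5 = 25, x1_5 = 325, y1_5 = 100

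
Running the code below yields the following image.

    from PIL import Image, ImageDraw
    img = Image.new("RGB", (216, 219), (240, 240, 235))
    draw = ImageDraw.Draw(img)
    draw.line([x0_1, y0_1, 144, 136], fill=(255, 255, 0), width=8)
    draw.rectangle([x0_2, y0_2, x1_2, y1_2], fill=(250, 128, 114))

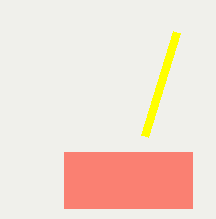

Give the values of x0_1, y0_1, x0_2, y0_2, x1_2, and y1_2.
x0_1 = 176
y0_1 = 32
x0_2 = 64
y0_2 = 152
x1_2 = 192
y1_2 = 208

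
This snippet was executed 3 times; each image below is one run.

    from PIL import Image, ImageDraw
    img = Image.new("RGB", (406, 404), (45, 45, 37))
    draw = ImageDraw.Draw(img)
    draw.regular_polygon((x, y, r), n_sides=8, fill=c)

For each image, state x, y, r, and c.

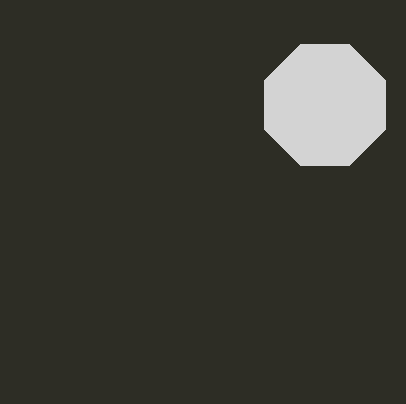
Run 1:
x = 325, y = 105, r = 65, c = 'lightgray'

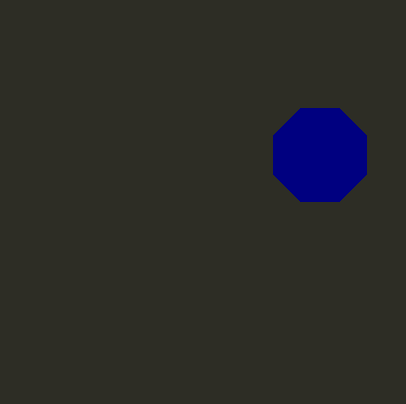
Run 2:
x = 320, y = 155, r = 50, c = 'navy'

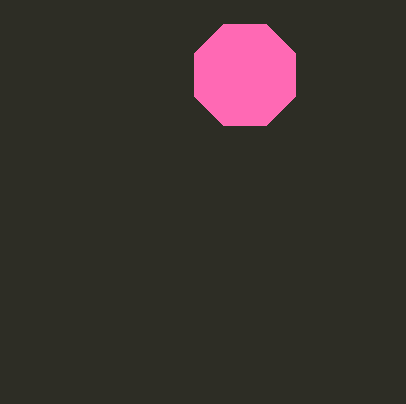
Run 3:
x = 245; y = 75; r = 55; c = 'hotpink'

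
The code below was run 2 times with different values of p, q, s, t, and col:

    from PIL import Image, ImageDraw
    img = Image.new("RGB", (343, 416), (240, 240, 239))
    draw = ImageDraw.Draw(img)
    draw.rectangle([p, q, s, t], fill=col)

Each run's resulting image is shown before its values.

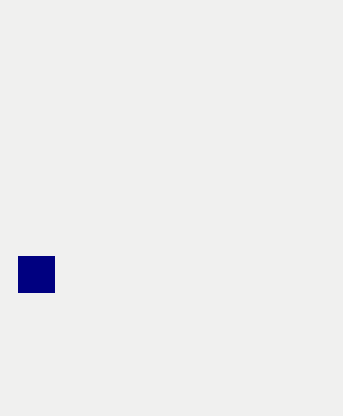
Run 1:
p = 18; q = 256; s = 54; t = 292; col = 'navy'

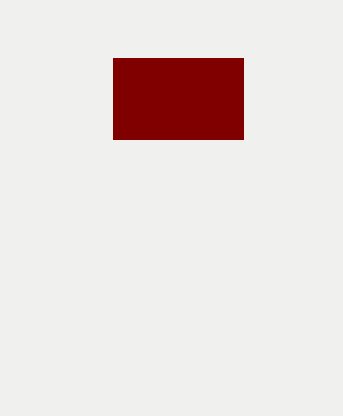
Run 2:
p = 113, q = 58, s = 243, t = 139, col = 'maroon'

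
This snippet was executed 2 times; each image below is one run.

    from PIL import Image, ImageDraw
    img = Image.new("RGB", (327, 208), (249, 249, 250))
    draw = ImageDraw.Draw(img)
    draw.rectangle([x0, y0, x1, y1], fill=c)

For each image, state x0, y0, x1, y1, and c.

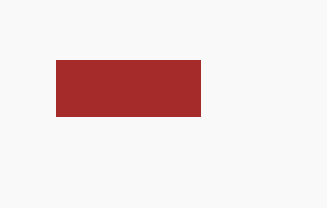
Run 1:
x0 = 56; y0 = 60; x1 = 200; y1 = 116; c = 'brown'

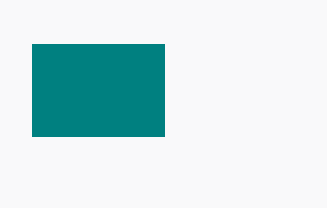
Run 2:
x0 = 32; y0 = 44; x1 = 164; y1 = 136; c = 'teal'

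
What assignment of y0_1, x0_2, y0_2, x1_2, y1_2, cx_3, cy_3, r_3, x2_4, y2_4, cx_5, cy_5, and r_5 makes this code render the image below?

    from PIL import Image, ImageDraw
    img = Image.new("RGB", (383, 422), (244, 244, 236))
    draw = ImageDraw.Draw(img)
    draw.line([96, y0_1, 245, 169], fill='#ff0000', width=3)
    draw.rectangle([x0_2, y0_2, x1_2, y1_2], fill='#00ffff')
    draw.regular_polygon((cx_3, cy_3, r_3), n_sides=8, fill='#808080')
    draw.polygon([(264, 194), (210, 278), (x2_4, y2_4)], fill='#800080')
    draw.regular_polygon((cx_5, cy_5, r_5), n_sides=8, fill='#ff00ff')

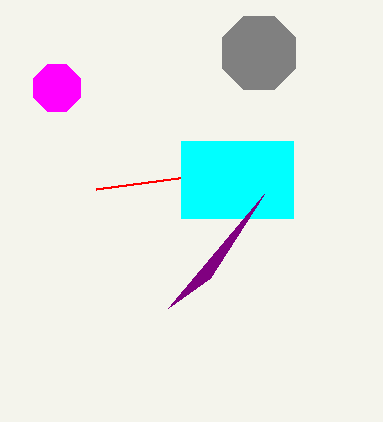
y0_1 = 189
x0_2 = 181
y0_2 = 141
x1_2 = 293
y1_2 = 218
cx_3 = 259
cy_3 = 53
r_3 = 40
x2_4 = 168
y2_4 = 308
cx_5 = 57
cy_5 = 88
r_5 = 25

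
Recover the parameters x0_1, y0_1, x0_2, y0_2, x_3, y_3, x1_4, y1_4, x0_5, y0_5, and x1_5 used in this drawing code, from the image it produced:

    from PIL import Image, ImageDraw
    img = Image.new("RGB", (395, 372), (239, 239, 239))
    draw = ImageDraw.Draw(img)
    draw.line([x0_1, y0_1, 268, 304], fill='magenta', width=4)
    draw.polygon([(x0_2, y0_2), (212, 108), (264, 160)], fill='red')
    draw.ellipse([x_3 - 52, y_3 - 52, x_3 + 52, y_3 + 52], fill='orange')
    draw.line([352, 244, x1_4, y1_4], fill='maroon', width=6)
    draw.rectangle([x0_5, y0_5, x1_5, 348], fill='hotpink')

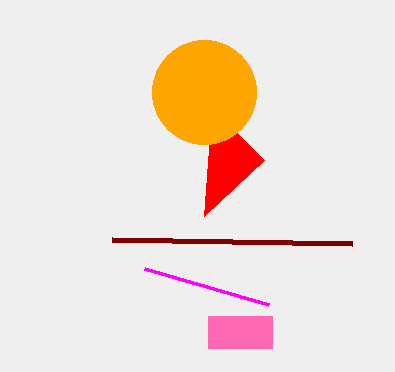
x0_1 = 144, y0_1 = 268, x0_2 = 204, y0_2 = 216, x_3 = 204, y_3 = 92, x1_4 = 112, y1_4 = 240, x0_5 = 208, y0_5 = 316, x1_5 = 272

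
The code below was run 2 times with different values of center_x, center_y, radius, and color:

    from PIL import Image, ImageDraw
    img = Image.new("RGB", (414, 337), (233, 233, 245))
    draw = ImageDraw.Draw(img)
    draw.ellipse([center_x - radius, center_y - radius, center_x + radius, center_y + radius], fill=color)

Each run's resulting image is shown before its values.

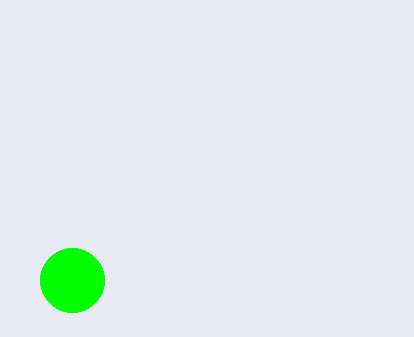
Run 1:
center_x = 72; center_y = 280; radius = 32; color = 'lime'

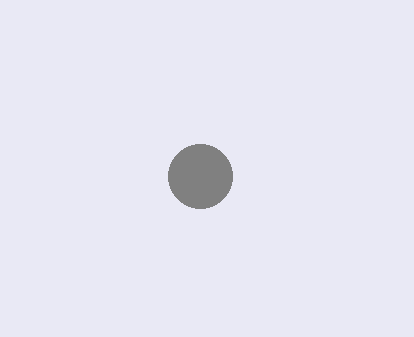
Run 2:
center_x = 200; center_y = 176; radius = 32; color = 'gray'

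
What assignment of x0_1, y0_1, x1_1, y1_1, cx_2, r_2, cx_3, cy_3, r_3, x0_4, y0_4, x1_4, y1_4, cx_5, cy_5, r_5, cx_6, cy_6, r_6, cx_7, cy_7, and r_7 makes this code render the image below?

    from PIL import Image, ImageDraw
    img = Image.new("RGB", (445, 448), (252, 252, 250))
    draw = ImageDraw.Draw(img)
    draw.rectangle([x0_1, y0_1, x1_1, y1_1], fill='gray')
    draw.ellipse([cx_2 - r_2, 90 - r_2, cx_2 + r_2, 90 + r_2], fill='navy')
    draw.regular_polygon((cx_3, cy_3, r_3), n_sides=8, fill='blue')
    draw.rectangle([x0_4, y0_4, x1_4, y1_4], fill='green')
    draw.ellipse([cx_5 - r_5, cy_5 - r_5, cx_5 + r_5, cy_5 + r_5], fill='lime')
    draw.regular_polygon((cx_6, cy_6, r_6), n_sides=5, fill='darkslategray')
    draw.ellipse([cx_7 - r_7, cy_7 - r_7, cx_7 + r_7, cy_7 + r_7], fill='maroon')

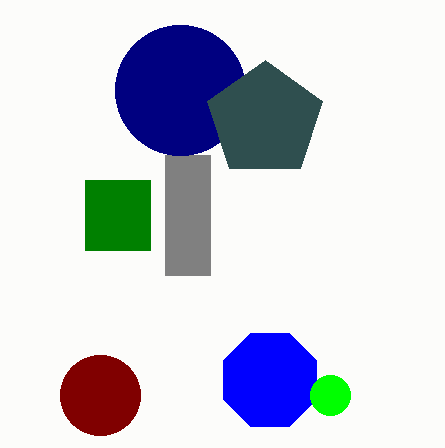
x0_1 = 165, y0_1 = 155, x1_1 = 210, y1_1 = 275, cx_2 = 180, r_2 = 65, cx_3 = 270, cy_3 = 380, r_3 = 50, x0_4 = 85, y0_4 = 180, x1_4 = 150, y1_4 = 250, cx_5 = 330, cy_5 = 395, r_5 = 20, cx_6 = 265, cy_6 = 120, r_6 = 60, cx_7 = 100, cy_7 = 395, r_7 = 40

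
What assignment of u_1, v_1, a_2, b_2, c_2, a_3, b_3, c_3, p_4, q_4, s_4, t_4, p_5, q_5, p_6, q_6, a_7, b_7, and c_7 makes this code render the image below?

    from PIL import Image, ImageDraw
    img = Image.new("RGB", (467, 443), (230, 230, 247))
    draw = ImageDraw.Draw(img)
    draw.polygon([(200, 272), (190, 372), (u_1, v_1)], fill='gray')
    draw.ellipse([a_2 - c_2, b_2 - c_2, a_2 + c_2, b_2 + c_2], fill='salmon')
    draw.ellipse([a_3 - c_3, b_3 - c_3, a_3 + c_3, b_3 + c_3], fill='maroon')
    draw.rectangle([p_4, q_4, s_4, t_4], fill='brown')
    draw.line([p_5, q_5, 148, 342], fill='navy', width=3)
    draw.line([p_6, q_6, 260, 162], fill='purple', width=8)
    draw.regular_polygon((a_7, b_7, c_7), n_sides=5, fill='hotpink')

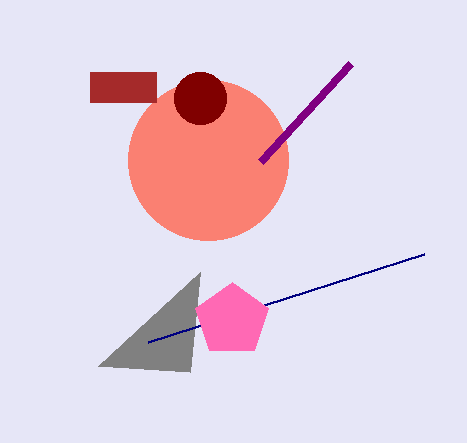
u_1 = 98, v_1 = 366, a_2 = 208, b_2 = 160, c_2 = 80, a_3 = 200, b_3 = 98, c_3 = 26, p_4 = 90, q_4 = 72, s_4 = 156, t_4 = 102, p_5 = 424, q_5 = 254, p_6 = 350, q_6 = 64, a_7 = 232, b_7 = 320, c_7 = 38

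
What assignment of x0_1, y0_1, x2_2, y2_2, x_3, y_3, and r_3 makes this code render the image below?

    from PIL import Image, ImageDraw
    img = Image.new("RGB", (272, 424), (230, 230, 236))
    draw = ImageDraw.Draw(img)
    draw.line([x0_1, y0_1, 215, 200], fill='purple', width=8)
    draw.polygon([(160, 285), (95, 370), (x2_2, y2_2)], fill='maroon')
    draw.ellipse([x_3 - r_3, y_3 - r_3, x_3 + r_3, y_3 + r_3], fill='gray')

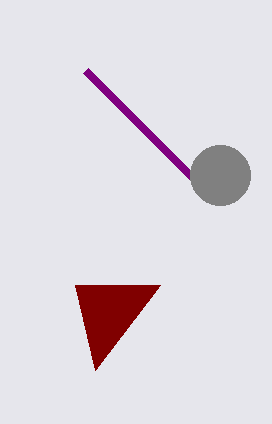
x0_1 = 85; y0_1 = 70; x2_2 = 75; y2_2 = 285; x_3 = 220; y_3 = 175; r_3 = 30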